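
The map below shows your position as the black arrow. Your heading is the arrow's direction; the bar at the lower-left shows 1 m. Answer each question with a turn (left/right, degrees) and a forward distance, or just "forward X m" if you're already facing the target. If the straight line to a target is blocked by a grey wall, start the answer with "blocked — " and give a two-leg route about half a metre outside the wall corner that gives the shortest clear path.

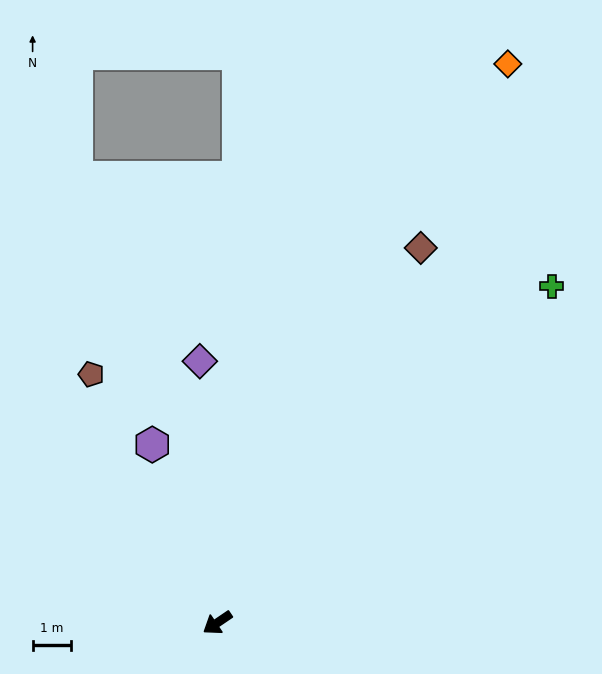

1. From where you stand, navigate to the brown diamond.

turn right 153°, forward 11.2 m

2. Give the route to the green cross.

turn right 169°, forward 12.5 m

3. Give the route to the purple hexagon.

turn right 104°, forward 5.0 m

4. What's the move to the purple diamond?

turn right 120°, forward 6.9 m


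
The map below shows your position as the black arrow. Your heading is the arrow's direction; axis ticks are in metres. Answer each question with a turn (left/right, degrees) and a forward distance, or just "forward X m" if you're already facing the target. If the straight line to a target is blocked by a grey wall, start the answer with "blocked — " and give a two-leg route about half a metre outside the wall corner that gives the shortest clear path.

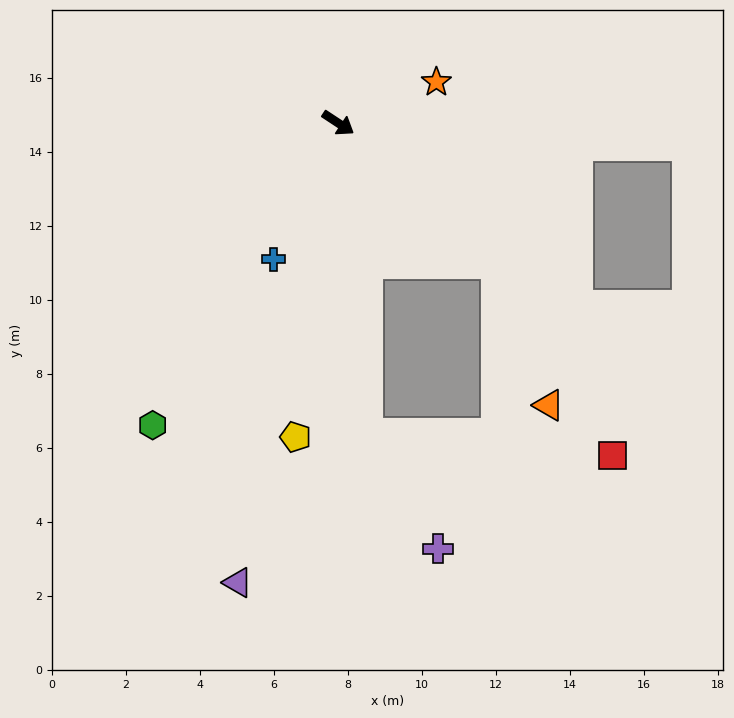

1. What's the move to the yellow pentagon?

turn right 64°, forward 8.6 m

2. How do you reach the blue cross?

turn right 82°, forward 4.1 m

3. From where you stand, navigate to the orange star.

turn left 56°, forward 2.9 m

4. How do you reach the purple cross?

blocked — turn right 51°, forward 8.4 m, then turn left 26°, forward 3.7 m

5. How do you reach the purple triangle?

turn right 69°, forward 12.7 m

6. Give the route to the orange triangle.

blocked — turn right 8°, forward 5.7 m, then turn right 28°, forward 4.1 m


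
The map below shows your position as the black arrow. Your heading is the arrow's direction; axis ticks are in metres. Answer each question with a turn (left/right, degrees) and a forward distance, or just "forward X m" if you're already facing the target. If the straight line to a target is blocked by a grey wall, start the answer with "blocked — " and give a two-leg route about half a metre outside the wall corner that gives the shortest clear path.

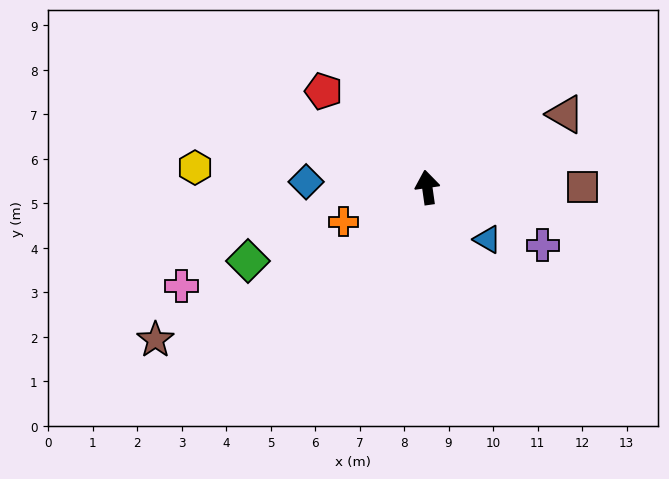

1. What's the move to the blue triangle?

turn right 139°, forward 1.8 m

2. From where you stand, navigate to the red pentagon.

turn left 39°, forward 3.2 m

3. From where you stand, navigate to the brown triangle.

turn right 70°, forward 3.5 m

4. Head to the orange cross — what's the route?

turn left 104°, forward 2.0 m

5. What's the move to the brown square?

turn right 98°, forward 3.5 m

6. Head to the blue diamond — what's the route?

turn left 79°, forward 2.7 m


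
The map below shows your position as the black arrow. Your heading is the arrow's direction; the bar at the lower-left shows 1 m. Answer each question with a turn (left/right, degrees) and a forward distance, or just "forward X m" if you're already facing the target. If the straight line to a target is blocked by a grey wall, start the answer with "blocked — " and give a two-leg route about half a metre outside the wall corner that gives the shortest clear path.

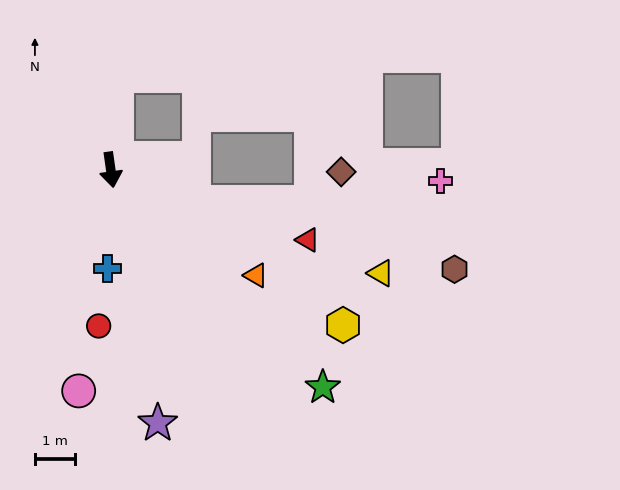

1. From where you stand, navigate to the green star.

turn left 36°, forward 7.5 m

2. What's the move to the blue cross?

turn right 10°, forward 2.4 m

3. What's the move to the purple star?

turn left 2°, forward 6.4 m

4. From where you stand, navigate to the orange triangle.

turn left 46°, forward 4.4 m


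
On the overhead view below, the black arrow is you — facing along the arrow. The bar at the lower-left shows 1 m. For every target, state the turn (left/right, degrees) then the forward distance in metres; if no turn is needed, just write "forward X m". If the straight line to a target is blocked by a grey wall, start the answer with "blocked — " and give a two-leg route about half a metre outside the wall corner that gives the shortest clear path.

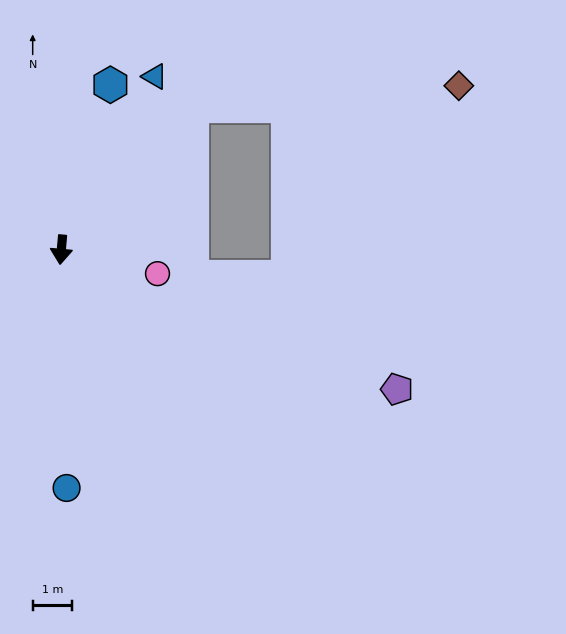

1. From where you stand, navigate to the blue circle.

turn left 6°, forward 6.0 m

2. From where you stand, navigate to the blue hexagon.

turn left 168°, forward 4.3 m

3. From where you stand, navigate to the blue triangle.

turn left 157°, forward 5.0 m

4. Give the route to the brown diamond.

blocked — turn left 143°, forward 4.9 m, then turn right 44°, forward 6.8 m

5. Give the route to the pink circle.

turn left 81°, forward 2.5 m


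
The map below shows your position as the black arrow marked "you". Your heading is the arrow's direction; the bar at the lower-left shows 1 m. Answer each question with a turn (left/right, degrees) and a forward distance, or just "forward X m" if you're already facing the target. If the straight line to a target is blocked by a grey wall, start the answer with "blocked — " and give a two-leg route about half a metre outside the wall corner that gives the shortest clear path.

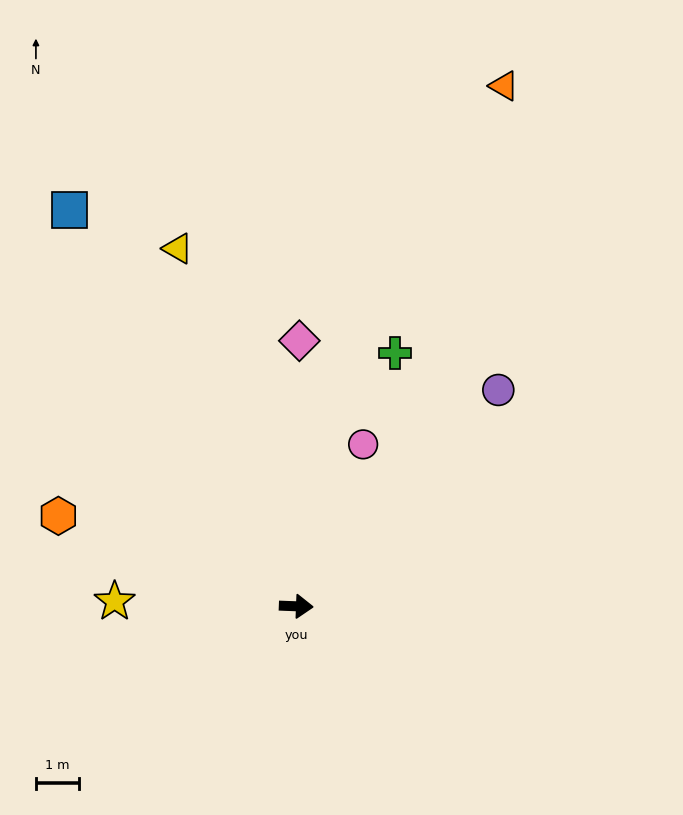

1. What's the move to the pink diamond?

turn left 92°, forward 6.2 m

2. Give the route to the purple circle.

turn left 49°, forward 6.9 m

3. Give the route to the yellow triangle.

turn left 111°, forward 8.8 m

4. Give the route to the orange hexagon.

turn left 161°, forward 5.9 m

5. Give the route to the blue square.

turn left 122°, forward 10.7 m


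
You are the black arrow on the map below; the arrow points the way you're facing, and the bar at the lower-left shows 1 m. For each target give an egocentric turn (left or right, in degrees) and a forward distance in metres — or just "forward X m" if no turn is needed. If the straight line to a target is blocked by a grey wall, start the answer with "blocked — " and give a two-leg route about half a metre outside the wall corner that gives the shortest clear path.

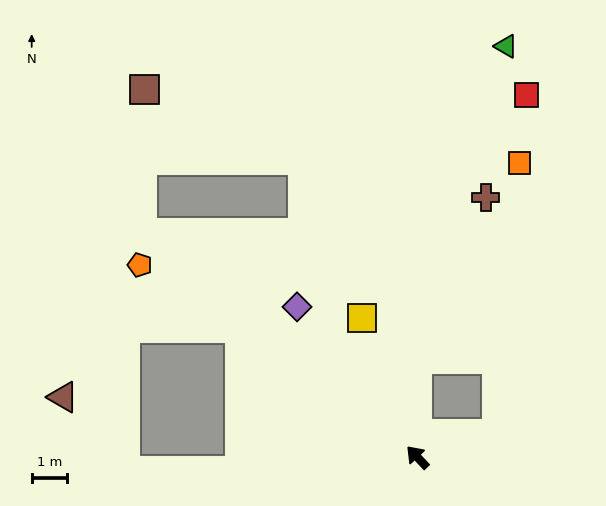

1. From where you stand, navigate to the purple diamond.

turn right 4°, forward 5.5 m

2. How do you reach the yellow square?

turn right 22°, forward 4.3 m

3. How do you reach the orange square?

blocked — turn right 117°, forward 2.4 m, then turn left 69°, forward 7.7 m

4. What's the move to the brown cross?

blocked — turn right 43°, forward 2.8 m, then turn right 23°, forward 5.0 m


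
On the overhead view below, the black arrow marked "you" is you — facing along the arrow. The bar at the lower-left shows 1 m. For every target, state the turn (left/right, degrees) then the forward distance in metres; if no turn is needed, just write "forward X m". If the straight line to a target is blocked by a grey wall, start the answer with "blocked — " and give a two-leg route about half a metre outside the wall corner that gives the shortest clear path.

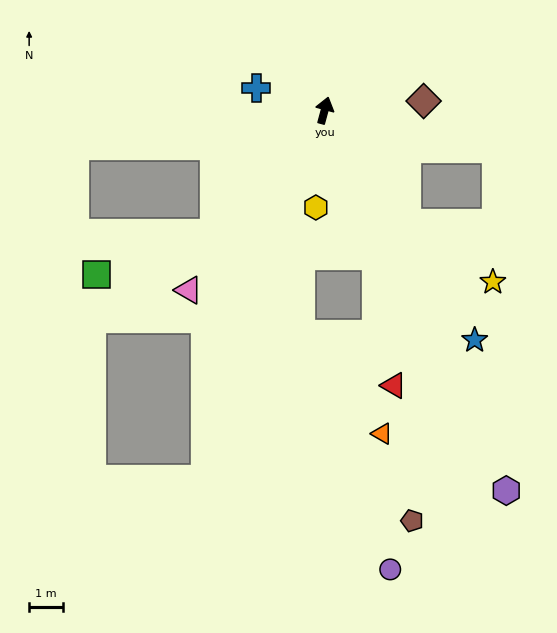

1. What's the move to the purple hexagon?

turn right 139°, forward 12.6 m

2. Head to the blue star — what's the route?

turn right 132°, forward 8.2 m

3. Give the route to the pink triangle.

turn left 158°, forward 6.7 m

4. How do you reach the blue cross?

turn left 87°, forward 2.1 m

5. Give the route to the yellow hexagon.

turn right 170°, forward 2.9 m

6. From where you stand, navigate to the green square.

blocked — turn left 153°, forward 4.9 m, then turn right 29°, forward 3.7 m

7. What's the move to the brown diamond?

turn right 69°, forward 3.0 m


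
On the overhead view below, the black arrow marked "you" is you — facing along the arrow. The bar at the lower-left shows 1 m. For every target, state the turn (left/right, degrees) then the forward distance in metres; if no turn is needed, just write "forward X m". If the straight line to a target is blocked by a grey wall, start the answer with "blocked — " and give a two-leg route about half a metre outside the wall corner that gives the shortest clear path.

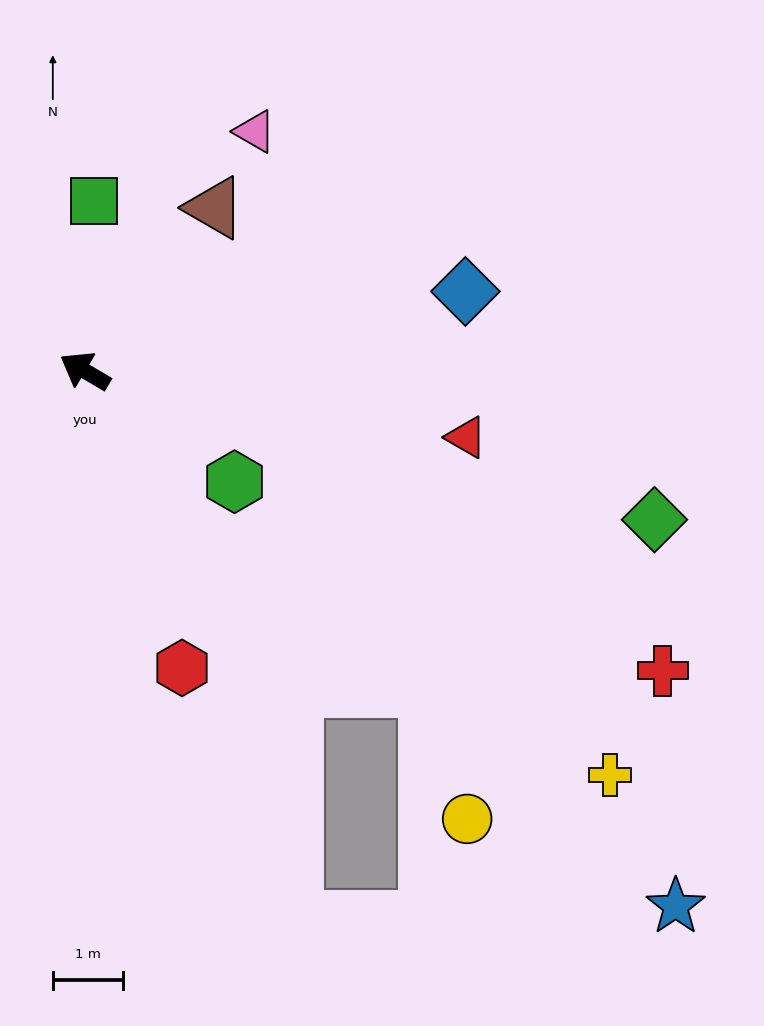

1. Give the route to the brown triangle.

turn right 98°, forward 3.0 m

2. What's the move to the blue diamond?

turn right 137°, forward 5.5 m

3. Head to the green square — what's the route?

turn right 62°, forward 2.4 m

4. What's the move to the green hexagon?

turn left 174°, forward 2.7 m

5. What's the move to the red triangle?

turn right 159°, forward 5.5 m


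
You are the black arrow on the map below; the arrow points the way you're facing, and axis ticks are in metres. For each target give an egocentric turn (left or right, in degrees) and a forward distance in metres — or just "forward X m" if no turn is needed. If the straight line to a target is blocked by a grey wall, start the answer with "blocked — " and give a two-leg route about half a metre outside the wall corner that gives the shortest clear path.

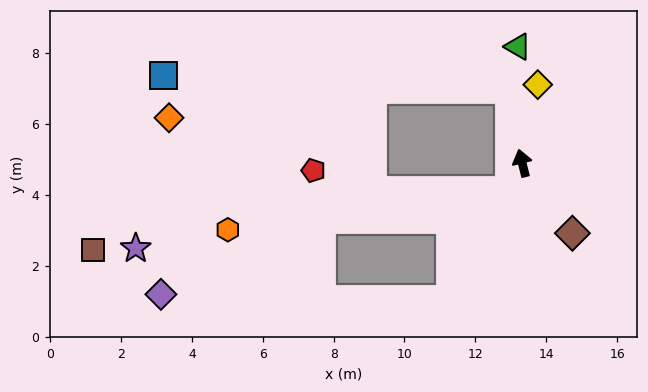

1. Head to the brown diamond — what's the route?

turn right 158°, forward 2.4 m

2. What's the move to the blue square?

blocked — turn right 4°, forward 2.1 m, then turn left 78°, forward 9.8 m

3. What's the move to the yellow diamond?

turn right 25°, forward 2.3 m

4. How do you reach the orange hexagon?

blocked — turn left 142°, forward 0.9 m, then turn right 58°, forward 8.0 m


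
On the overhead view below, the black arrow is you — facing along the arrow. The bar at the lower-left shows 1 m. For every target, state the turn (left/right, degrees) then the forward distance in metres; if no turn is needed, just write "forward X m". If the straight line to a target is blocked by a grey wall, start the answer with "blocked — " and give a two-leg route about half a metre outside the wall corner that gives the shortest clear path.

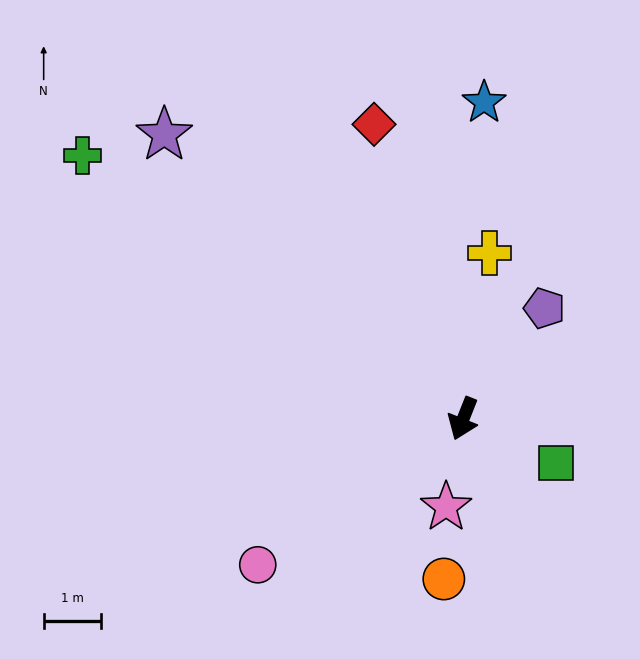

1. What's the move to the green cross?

turn right 103°, forward 8.1 m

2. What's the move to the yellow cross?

turn right 167°, forward 2.9 m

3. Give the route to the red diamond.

turn right 142°, forward 5.4 m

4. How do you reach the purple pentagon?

turn left 165°, forward 2.4 m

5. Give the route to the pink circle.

turn right 33°, forward 4.4 m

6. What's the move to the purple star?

turn right 112°, forward 7.2 m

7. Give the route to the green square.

turn left 86°, forward 1.8 m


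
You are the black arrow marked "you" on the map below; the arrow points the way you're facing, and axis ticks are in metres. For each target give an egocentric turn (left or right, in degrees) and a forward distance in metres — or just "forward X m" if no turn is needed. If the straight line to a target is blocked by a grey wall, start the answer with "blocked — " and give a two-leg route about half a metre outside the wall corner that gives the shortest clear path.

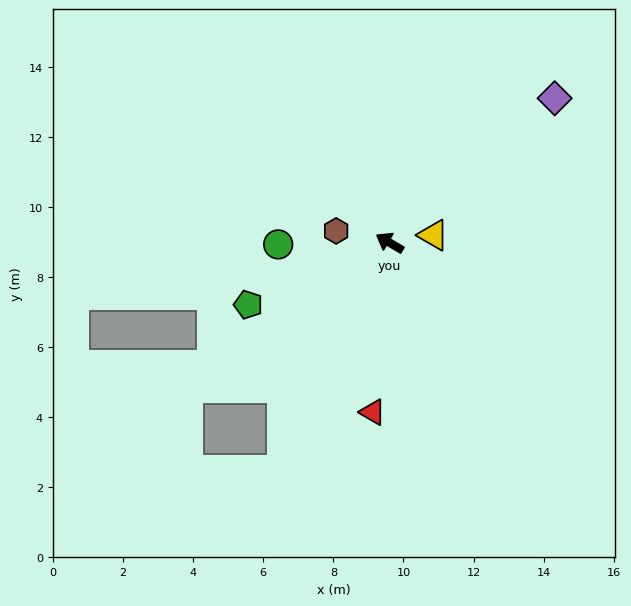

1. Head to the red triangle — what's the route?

turn left 115°, forward 4.9 m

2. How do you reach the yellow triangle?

turn right 140°, forward 1.3 m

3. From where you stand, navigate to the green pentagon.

turn left 54°, forward 4.4 m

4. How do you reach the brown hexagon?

turn left 18°, forward 1.6 m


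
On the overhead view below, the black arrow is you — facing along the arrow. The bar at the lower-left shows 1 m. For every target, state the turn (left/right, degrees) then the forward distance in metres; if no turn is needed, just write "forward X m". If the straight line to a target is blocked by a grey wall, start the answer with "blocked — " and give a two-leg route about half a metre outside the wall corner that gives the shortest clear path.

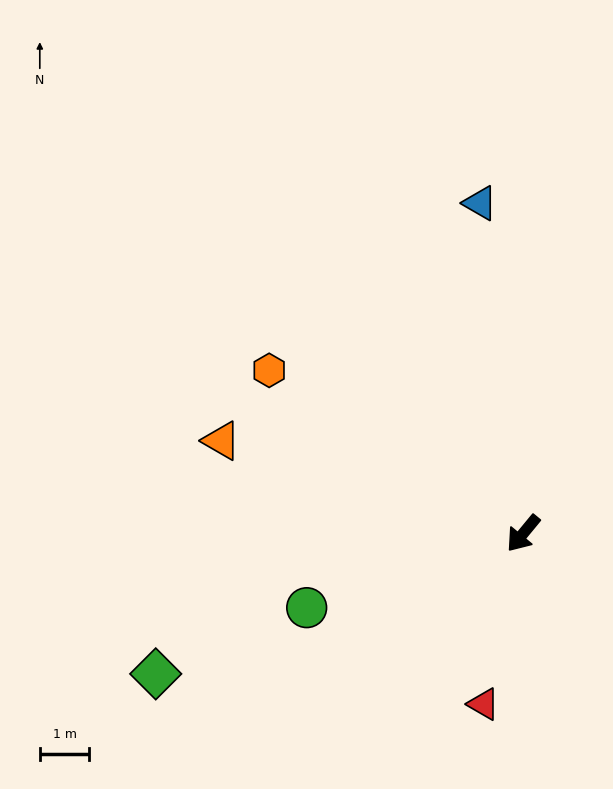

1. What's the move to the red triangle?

turn left 26°, forward 3.5 m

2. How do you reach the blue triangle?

turn right 133°, forward 6.7 m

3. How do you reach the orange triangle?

turn right 68°, forward 6.4 m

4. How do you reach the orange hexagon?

turn right 83°, forward 6.1 m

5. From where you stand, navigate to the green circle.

turn right 32°, forward 4.6 m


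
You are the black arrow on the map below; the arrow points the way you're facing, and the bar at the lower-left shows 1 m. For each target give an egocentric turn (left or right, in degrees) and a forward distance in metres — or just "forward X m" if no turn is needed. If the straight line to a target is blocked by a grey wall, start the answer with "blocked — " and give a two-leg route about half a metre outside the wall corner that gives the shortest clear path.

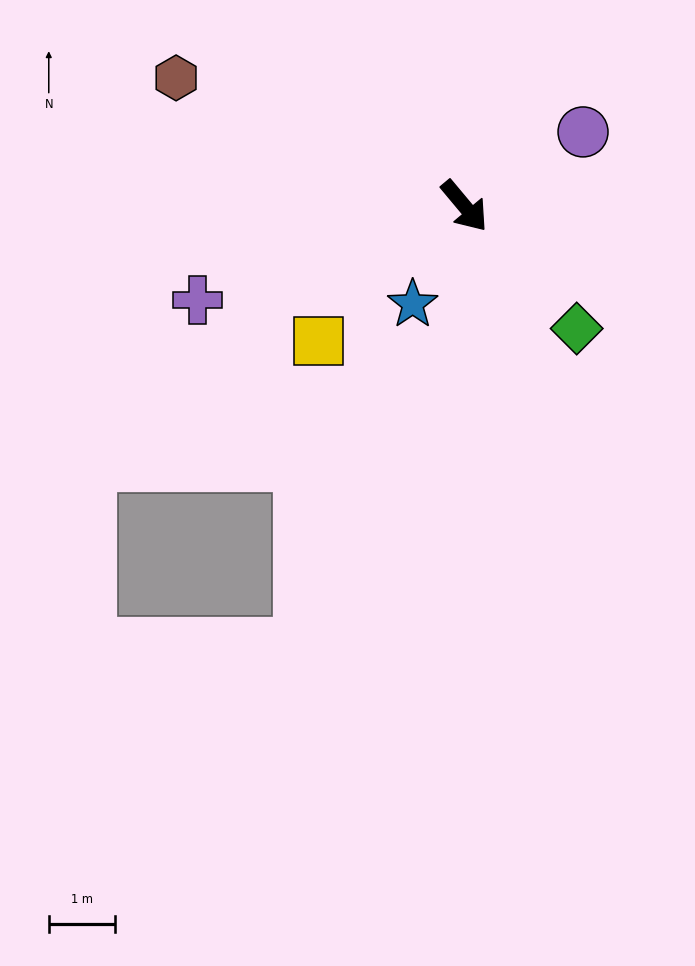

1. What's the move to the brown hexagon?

turn right 154°, forward 4.8 m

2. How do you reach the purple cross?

turn right 111°, forward 4.3 m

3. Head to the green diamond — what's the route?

turn left 3°, forward 2.5 m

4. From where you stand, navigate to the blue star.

turn right 68°, forward 1.7 m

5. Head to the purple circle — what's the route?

turn left 82°, forward 2.1 m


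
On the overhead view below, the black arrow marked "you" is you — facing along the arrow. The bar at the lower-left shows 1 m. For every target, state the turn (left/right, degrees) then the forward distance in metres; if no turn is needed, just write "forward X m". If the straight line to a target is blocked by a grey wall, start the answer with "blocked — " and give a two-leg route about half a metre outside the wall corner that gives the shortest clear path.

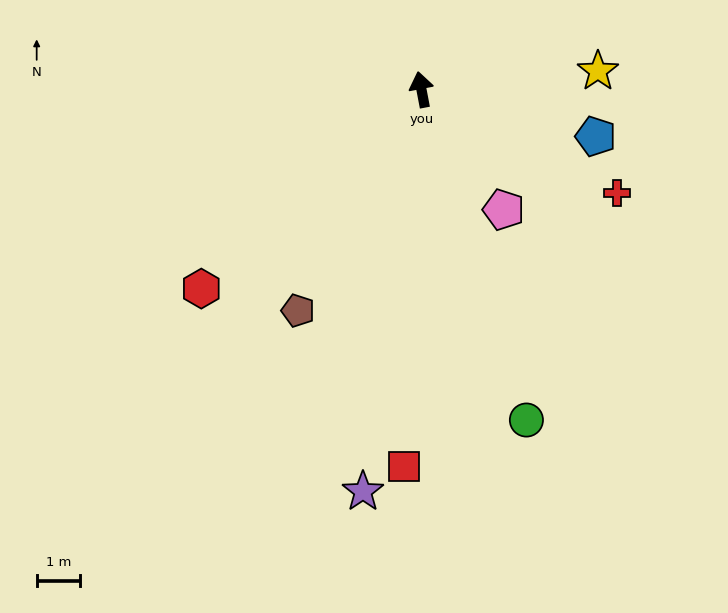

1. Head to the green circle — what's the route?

turn right 173°, forward 7.9 m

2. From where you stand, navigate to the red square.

turn left 167°, forward 8.6 m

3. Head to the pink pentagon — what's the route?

turn right 156°, forward 3.3 m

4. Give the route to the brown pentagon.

turn left 140°, forward 5.8 m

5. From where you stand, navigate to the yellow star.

turn right 95°, forward 4.1 m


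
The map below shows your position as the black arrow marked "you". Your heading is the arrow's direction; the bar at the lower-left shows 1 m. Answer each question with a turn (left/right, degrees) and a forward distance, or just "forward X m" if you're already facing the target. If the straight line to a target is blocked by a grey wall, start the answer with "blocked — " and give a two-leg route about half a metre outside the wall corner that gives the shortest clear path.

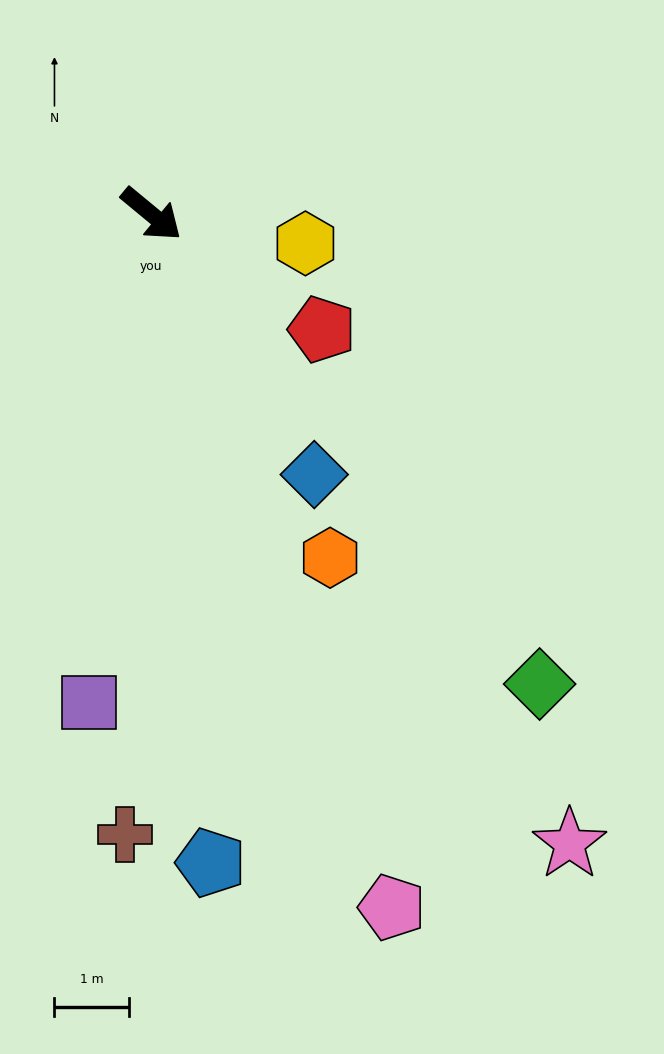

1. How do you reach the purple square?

turn right 58°, forward 6.6 m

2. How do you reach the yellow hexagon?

turn left 29°, forward 2.1 m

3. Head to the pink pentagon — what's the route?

turn right 31°, forward 9.9 m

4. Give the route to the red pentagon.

turn left 6°, forward 2.8 m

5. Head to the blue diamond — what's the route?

turn right 18°, forward 4.1 m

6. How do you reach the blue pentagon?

turn right 45°, forward 8.7 m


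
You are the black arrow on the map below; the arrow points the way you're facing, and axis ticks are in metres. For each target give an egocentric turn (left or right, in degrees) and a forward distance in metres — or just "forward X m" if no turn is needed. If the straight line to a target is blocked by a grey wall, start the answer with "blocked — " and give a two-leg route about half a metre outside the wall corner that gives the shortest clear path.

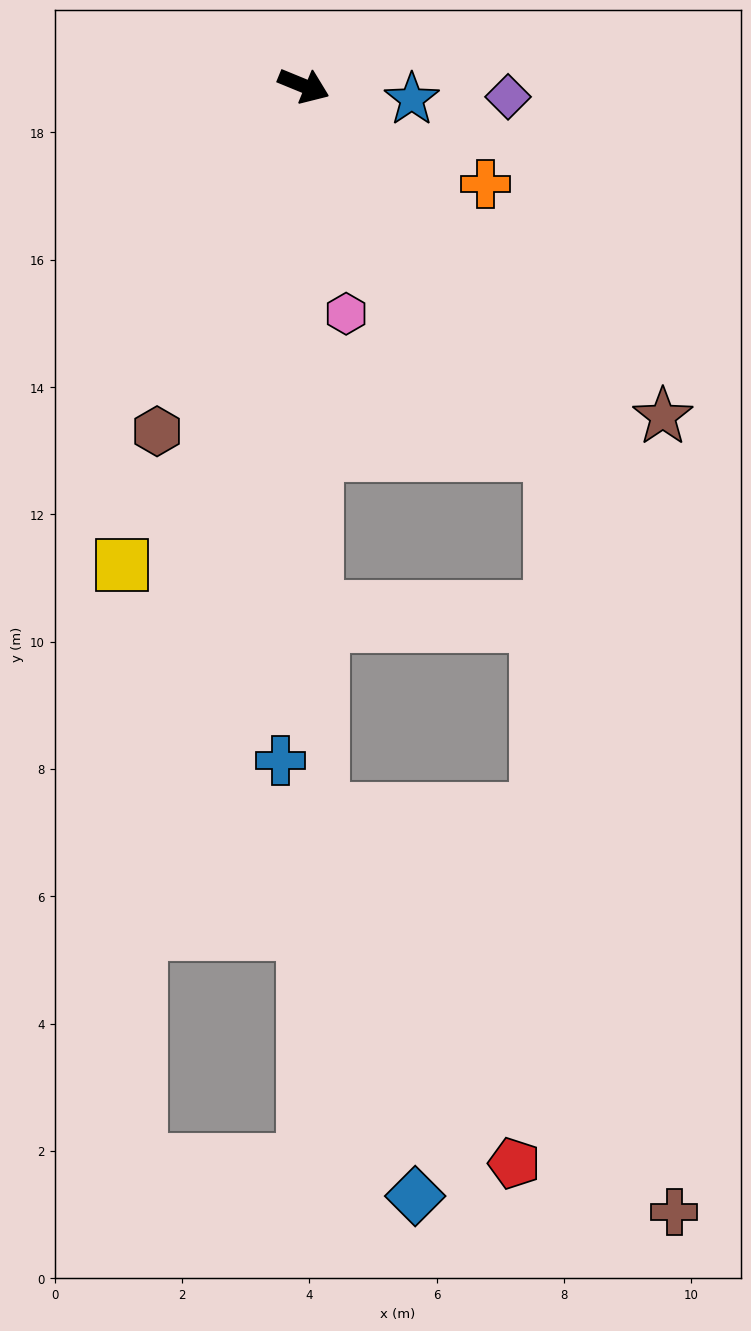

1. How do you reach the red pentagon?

blocked — turn right 66°, forward 11.4 m, then turn left 27°, forward 6.3 m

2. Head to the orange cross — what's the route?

turn right 6°, forward 3.2 m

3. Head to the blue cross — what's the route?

turn right 70°, forward 10.6 m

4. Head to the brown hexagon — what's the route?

turn right 91°, forward 5.9 m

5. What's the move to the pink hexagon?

turn right 57°, forward 3.6 m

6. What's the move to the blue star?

turn left 15°, forward 1.7 m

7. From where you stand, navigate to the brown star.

turn right 20°, forward 7.7 m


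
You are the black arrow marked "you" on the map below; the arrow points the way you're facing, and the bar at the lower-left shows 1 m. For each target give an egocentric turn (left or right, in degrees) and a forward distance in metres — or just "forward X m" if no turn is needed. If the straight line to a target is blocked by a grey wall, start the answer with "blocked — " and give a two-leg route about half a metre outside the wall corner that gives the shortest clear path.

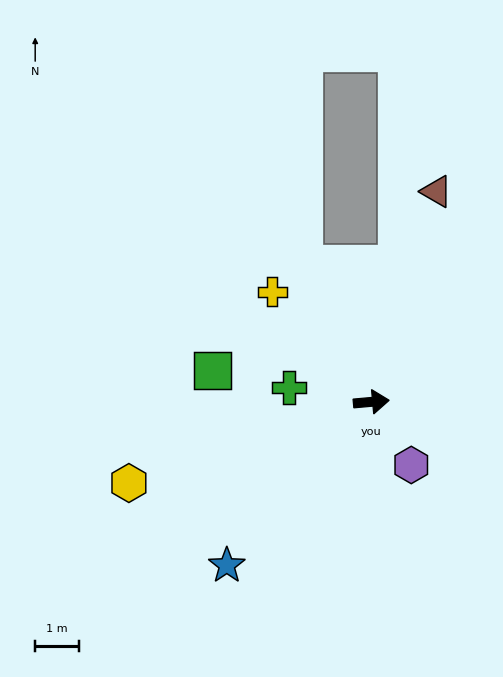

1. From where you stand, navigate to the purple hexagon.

turn right 63°, forward 1.7 m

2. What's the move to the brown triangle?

turn left 68°, forward 5.0 m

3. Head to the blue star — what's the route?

turn right 137°, forward 5.0 m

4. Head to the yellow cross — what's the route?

turn left 127°, forward 3.4 m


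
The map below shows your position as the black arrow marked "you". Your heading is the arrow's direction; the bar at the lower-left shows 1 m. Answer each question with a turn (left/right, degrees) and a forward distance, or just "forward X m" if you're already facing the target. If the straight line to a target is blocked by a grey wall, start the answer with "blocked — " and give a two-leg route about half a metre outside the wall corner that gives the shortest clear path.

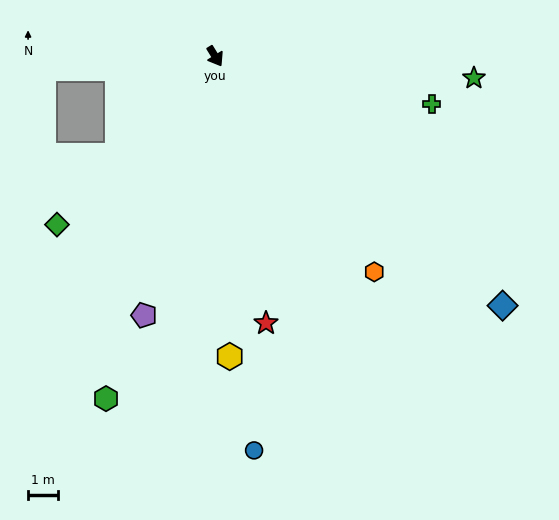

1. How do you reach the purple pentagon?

turn right 47°, forward 8.9 m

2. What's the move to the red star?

turn right 21°, forward 9.0 m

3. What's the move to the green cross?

turn left 46°, forward 7.3 m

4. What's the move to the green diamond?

turn right 75°, forward 7.6 m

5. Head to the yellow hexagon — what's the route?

turn right 29°, forward 9.9 m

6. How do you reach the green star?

turn left 54°, forward 8.6 m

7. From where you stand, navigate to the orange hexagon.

turn left 5°, forward 8.9 m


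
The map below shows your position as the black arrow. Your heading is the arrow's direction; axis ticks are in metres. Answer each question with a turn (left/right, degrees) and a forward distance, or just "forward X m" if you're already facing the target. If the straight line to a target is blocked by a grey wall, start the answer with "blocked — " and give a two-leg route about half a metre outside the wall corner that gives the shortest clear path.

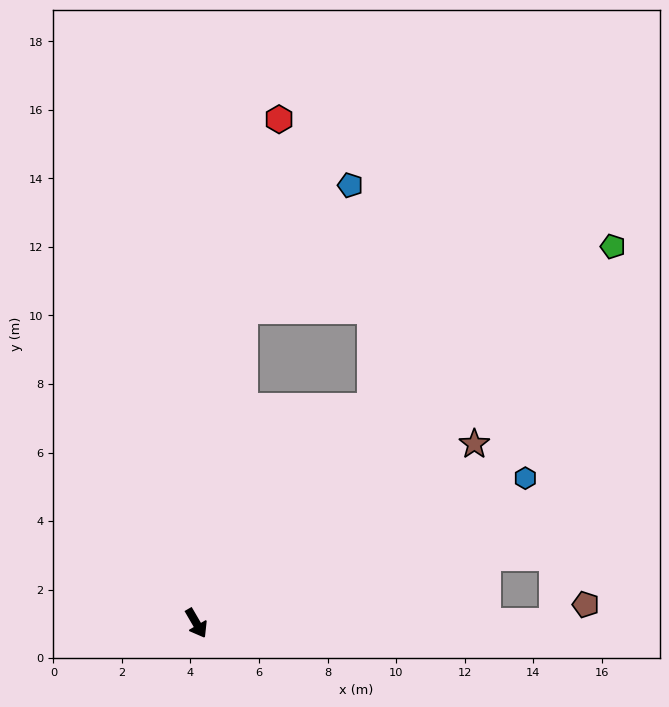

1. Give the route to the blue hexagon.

turn left 84°, forward 10.5 m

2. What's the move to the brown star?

turn left 93°, forward 9.7 m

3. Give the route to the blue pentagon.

blocked — turn left 141°, forward 9.3 m, then turn right 32°, forward 4.8 m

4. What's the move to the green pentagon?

turn left 102°, forward 16.4 m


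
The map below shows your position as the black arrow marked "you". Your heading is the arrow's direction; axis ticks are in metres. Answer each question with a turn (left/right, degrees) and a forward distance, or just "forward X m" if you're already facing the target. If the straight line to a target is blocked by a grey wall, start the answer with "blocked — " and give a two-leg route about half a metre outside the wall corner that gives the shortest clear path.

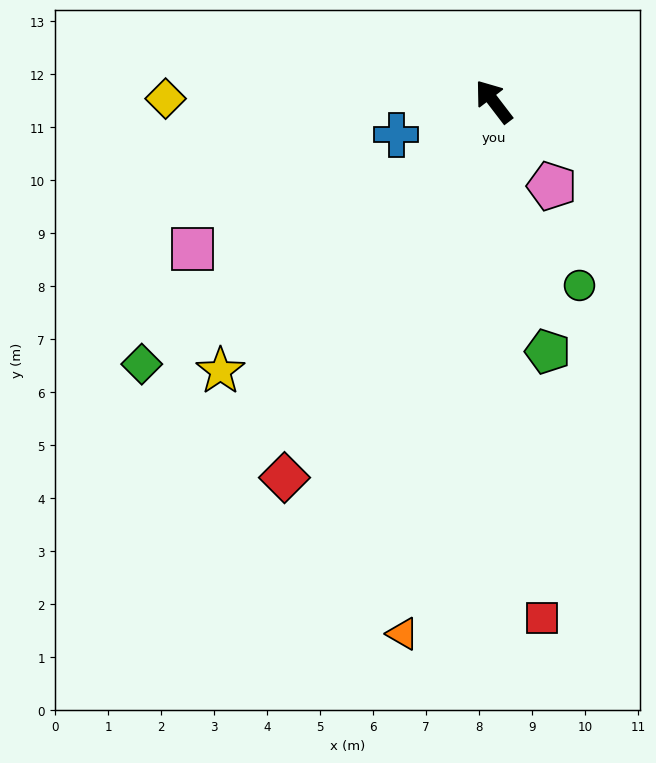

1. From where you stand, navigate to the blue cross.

turn left 71°, forward 1.9 m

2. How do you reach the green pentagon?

turn left 155°, forward 4.8 m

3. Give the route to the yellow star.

turn left 97°, forward 7.2 m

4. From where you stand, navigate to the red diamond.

turn left 114°, forward 8.1 m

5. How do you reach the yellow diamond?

turn left 52°, forward 6.2 m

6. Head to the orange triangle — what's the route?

turn left 133°, forward 10.2 m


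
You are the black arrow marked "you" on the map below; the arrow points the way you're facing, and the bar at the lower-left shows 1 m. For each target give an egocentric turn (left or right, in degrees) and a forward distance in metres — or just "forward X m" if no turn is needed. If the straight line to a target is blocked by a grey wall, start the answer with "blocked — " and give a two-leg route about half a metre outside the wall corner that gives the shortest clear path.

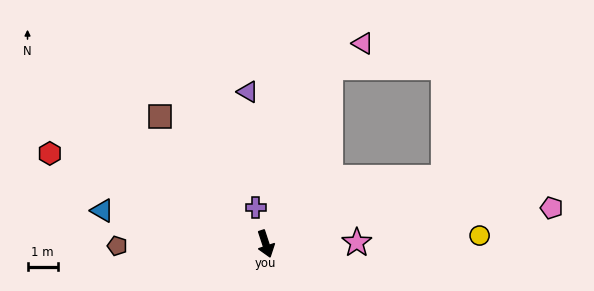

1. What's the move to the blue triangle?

turn right 120°, forward 5.5 m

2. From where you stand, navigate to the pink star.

turn left 73°, forward 3.0 m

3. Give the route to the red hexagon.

turn right 131°, forward 7.7 m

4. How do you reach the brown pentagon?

turn right 107°, forward 4.9 m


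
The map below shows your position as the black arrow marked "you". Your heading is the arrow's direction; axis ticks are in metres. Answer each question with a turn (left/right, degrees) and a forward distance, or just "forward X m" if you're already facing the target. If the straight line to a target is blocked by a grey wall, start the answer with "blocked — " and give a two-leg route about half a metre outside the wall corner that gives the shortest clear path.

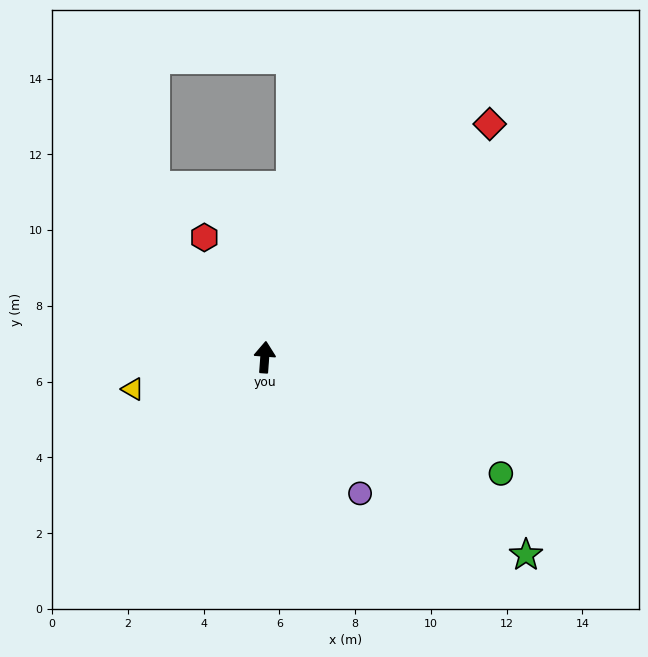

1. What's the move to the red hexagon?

turn left 31°, forward 3.5 m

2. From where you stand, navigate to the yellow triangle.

turn left 108°, forward 3.6 m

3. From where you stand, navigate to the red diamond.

turn right 40°, forward 8.6 m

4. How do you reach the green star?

turn right 123°, forward 8.6 m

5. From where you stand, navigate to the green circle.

turn right 112°, forward 6.9 m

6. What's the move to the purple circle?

turn right 141°, forward 4.4 m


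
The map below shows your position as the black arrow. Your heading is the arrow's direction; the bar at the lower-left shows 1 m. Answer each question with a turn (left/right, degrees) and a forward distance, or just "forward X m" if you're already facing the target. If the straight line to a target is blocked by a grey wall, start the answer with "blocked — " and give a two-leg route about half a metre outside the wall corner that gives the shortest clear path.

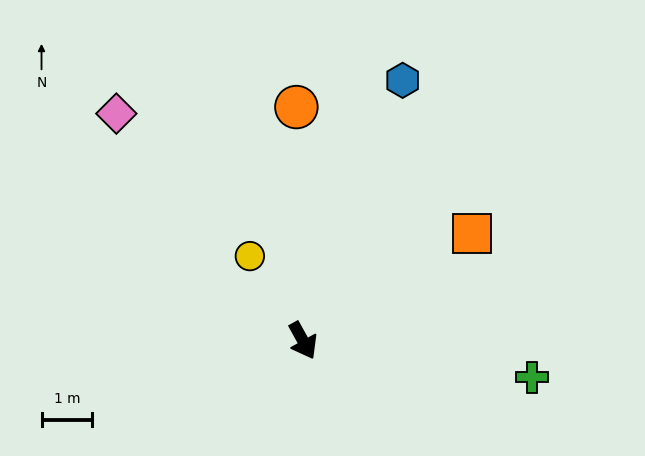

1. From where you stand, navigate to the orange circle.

turn left 153°, forward 4.6 m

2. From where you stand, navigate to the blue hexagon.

turn left 130°, forward 5.5 m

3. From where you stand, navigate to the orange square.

turn left 94°, forward 3.9 m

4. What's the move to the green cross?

turn left 52°, forward 4.6 m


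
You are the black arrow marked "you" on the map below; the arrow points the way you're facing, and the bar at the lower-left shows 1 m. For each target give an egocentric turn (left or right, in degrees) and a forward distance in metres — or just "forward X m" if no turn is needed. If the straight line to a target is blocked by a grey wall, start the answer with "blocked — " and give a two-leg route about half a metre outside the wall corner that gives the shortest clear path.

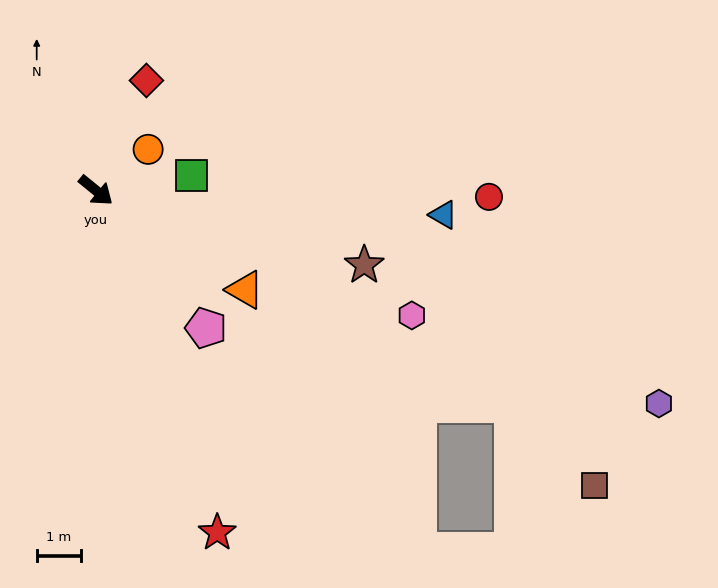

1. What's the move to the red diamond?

turn left 105°, forward 2.8 m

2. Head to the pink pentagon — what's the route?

turn right 12°, forward 4.0 m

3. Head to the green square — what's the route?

turn left 48°, forward 2.2 m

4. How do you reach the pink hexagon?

turn left 18°, forward 7.8 m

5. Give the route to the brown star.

turn left 24°, forward 6.4 m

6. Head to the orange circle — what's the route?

turn left 77°, forward 1.5 m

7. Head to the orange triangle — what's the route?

turn left 6°, forward 4.1 m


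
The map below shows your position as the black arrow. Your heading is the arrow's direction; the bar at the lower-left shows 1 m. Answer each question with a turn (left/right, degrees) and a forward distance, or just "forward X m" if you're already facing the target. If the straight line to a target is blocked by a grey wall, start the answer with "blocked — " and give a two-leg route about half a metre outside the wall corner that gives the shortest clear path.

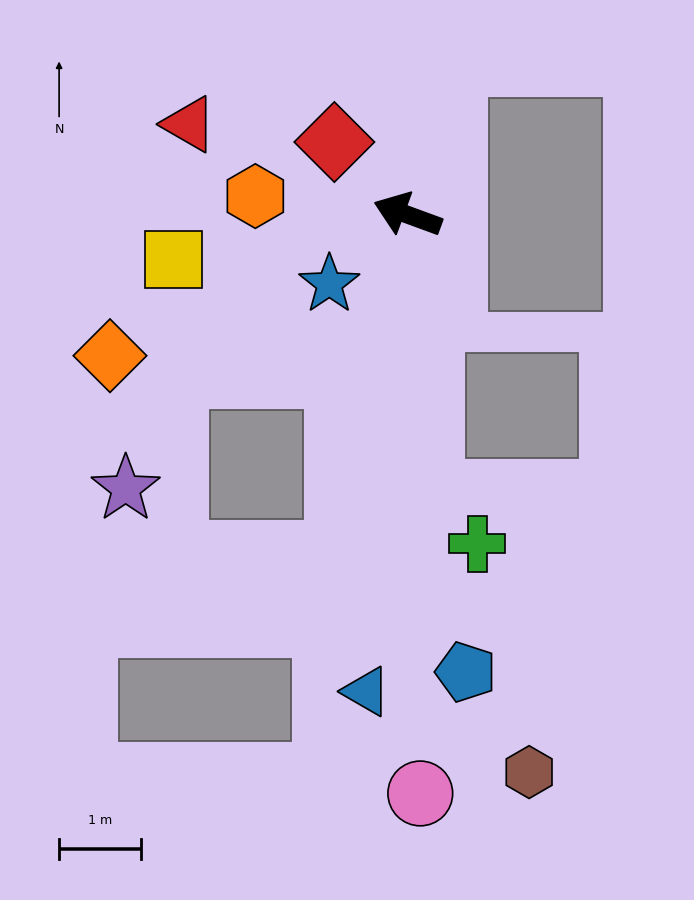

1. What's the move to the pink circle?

turn left 111°, forward 7.1 m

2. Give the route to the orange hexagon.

turn left 13°, forward 1.9 m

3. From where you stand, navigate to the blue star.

turn left 62°, forward 1.3 m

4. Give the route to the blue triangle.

turn left 105°, forward 5.9 m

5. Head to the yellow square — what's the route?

turn left 31°, forward 2.9 m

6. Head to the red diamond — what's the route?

turn right 25°, forward 1.3 m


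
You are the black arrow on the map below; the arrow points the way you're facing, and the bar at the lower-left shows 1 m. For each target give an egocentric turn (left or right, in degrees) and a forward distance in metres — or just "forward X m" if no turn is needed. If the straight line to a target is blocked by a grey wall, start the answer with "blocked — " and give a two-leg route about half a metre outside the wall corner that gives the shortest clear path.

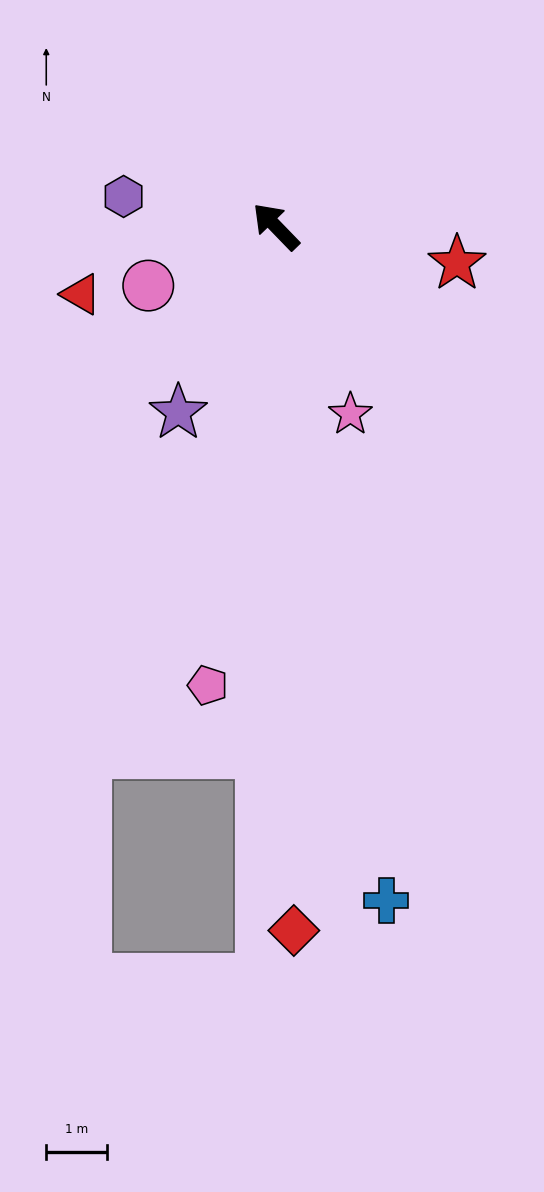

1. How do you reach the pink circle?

turn left 71°, forward 2.3 m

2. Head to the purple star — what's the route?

turn left 108°, forward 3.4 m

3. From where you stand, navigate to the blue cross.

turn left 145°, forward 11.2 m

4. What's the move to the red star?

turn right 145°, forward 3.0 m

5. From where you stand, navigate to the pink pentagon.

turn left 127°, forward 7.6 m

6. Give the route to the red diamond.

turn left 137°, forward 11.5 m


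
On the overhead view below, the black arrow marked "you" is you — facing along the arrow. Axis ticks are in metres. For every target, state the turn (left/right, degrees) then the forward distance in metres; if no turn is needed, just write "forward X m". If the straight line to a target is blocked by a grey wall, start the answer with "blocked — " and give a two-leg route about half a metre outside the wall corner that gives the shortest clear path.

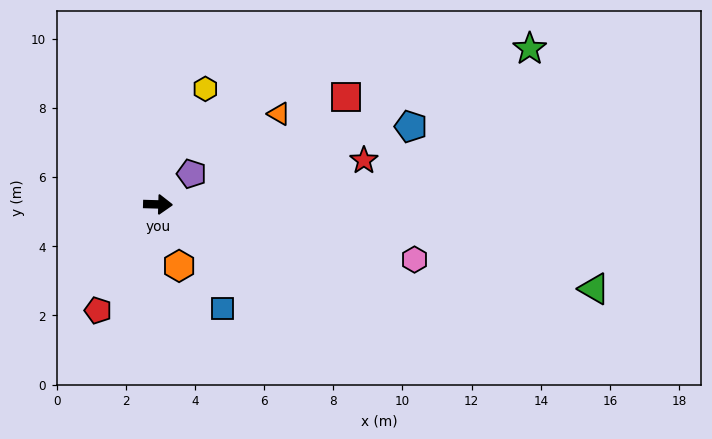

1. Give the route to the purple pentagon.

turn left 44°, forward 1.3 m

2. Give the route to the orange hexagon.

turn right 69°, forward 1.9 m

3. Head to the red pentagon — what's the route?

turn right 118°, forward 3.5 m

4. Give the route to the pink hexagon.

turn right 11°, forward 7.6 m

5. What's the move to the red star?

turn left 14°, forward 6.1 m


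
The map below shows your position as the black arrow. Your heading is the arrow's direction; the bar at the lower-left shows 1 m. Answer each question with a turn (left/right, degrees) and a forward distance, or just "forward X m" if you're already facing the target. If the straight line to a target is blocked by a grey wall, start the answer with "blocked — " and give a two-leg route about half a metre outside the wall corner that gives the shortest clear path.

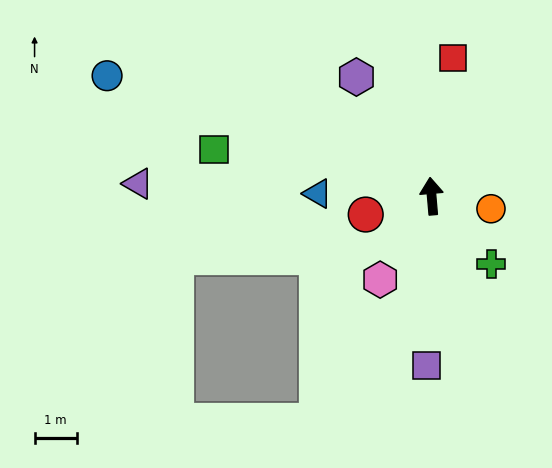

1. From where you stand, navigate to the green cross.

turn right 144°, forward 2.1 m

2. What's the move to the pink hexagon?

turn left 143°, forward 2.3 m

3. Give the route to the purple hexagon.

turn left 27°, forward 3.3 m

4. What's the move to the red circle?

turn left 101°, forward 1.6 m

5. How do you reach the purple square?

turn left 173°, forward 4.0 m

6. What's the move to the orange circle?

turn right 107°, forward 1.4 m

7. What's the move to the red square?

turn right 14°, forward 3.3 m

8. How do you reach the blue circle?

turn left 65°, forward 8.2 m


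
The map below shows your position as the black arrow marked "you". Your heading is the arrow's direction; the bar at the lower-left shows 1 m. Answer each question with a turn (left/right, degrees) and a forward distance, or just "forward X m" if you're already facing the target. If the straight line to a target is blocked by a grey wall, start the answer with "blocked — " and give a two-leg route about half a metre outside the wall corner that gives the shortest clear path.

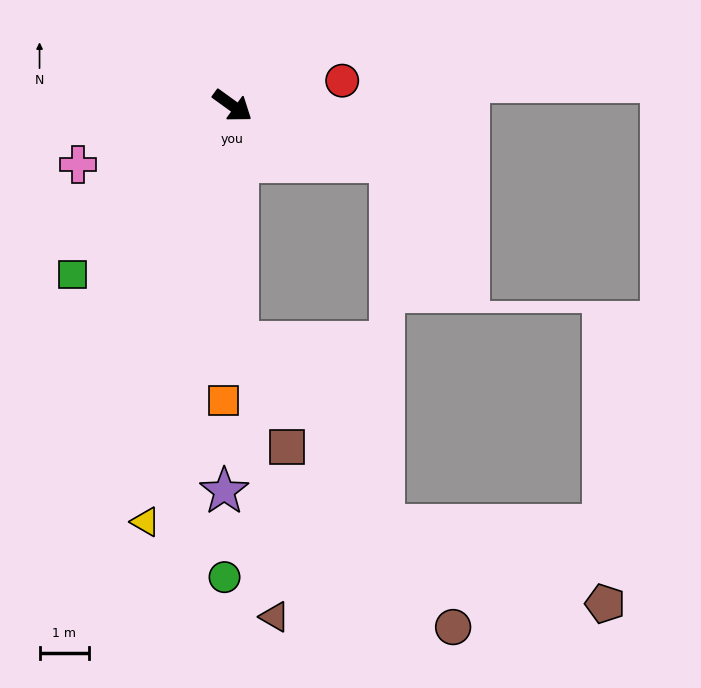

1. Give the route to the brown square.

blocked — turn right 53°, forward 4.8 m, then turn left 24°, forward 2.4 m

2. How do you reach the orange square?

turn right 56°, forward 6.0 m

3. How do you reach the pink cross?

turn right 123°, forward 3.4 m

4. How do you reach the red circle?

turn left 49°, forward 2.3 m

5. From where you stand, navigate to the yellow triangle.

turn right 66°, forward 8.6 m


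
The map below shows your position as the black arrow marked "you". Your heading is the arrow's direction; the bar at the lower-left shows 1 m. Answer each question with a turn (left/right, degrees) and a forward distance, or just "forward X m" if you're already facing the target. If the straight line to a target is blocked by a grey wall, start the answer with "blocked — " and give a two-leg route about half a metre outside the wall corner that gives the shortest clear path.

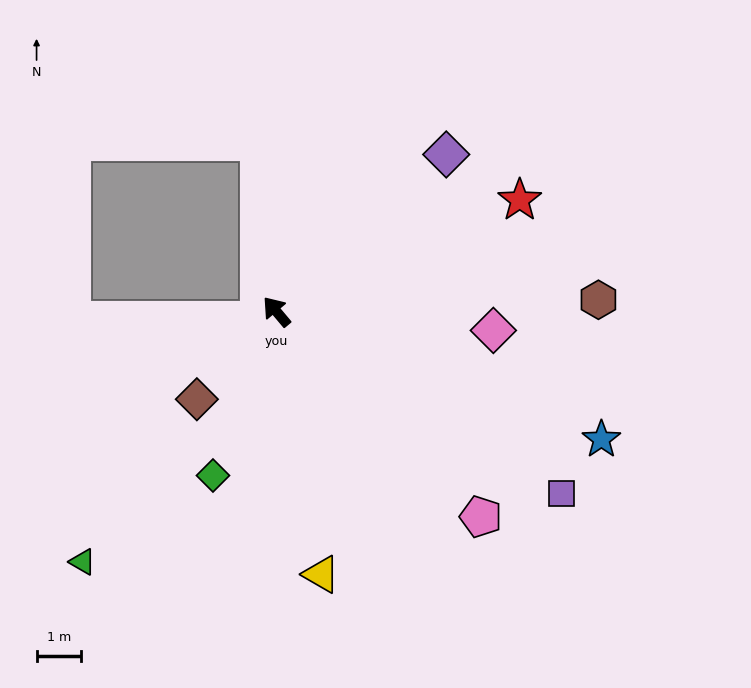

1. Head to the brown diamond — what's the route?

turn left 98°, forward 2.7 m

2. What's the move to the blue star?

turn right 152°, forward 7.9 m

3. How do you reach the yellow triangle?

turn left 150°, forward 6.0 m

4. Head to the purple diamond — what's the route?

turn right 87°, forward 5.2 m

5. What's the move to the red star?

turn right 105°, forward 6.1 m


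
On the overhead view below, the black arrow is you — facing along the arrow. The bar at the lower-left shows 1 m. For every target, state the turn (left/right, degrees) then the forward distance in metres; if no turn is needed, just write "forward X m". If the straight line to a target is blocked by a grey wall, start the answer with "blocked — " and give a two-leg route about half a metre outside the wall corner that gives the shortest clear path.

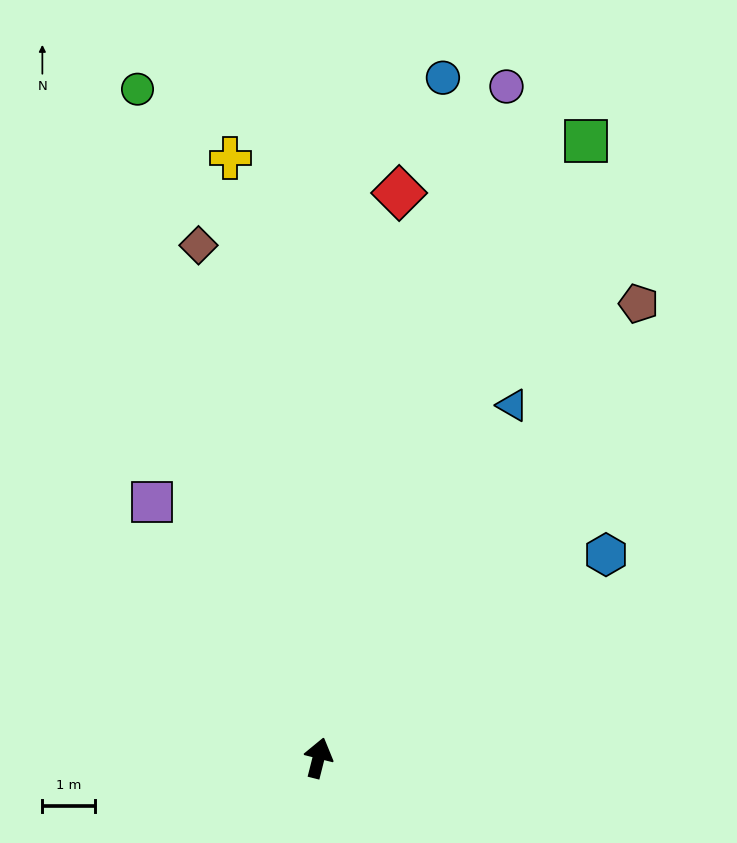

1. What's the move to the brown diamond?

turn left 27°, forward 9.9 m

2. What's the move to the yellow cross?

turn left 23°, forward 11.4 m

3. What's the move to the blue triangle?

turn right 15°, forward 7.6 m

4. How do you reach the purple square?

turn left 47°, forward 5.8 m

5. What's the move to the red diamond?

turn left 6°, forward 10.8 m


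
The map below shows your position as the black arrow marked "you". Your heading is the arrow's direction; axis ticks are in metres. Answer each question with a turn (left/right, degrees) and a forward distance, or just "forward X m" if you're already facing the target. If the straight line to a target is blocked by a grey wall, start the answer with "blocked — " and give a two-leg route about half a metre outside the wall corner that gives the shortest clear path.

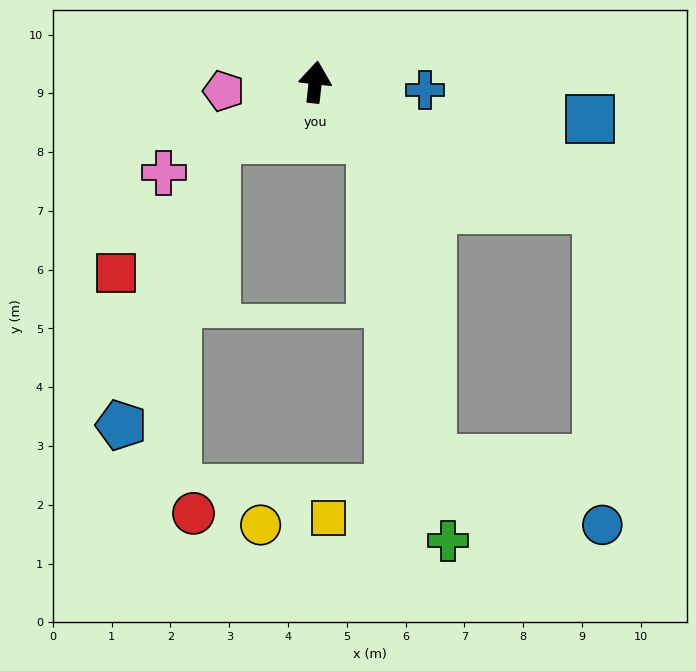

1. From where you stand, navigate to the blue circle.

blocked — turn right 108°, forward 5.3 m, then turn right 65°, forward 5.4 m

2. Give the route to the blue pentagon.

blocked — turn left 126°, forward 1.9 m, then turn left 42°, forward 5.1 m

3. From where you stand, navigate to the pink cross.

turn left 127°, forward 3.0 m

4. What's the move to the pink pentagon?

turn left 102°, forward 1.6 m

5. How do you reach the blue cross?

turn right 88°, forward 1.9 m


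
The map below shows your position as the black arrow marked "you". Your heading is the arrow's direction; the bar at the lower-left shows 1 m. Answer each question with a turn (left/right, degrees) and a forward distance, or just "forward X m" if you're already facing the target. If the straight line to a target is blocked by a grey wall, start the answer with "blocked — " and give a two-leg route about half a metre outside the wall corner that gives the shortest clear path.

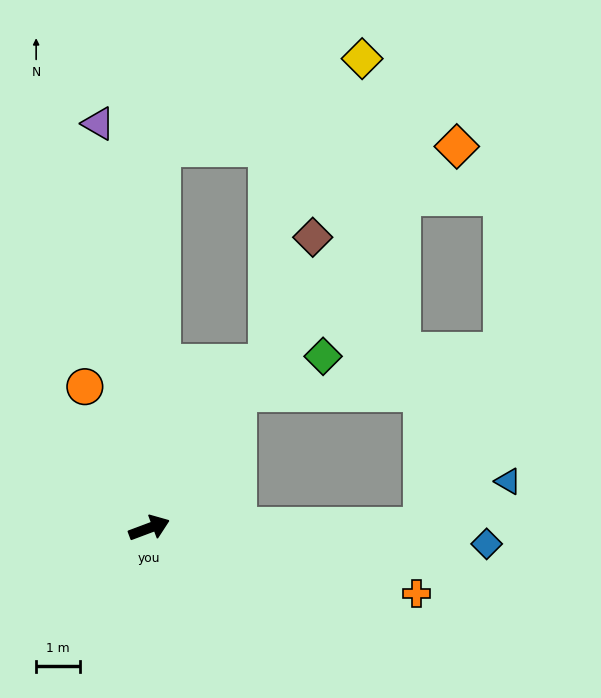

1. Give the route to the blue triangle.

blocked — turn right 20°, forward 6.2 m, then turn left 27°, forward 2.2 m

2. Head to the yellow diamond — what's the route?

blocked — turn left 67°, forward 8.7 m, then turn right 63°, forward 5.0 m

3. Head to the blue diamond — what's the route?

turn right 23°, forward 7.7 m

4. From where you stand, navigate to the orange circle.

turn left 94°, forward 3.5 m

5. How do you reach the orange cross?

turn right 34°, forward 6.3 m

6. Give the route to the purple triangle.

turn left 77°, forward 9.3 m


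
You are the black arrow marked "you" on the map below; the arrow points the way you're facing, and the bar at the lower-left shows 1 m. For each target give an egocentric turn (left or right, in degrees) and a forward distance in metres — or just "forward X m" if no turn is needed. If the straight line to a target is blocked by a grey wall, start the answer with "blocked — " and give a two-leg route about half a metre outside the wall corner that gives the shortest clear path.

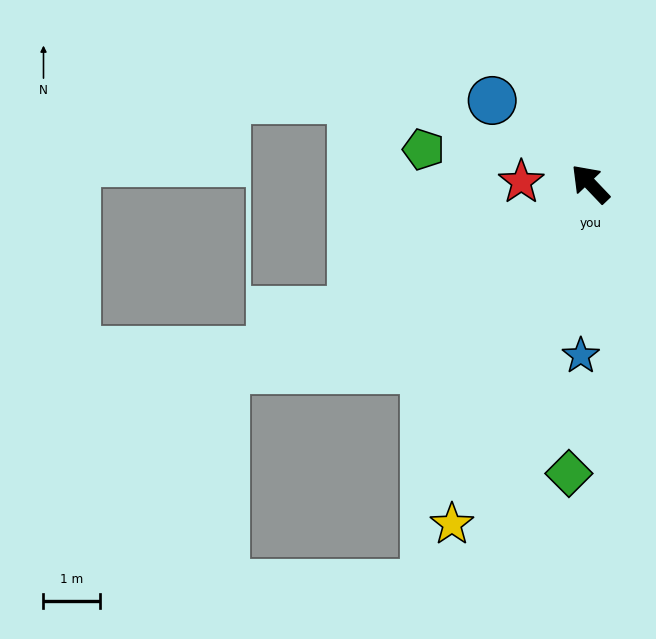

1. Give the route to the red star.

turn left 45°, forward 1.2 m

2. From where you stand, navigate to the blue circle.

turn left 6°, forward 2.3 m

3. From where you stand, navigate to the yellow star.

turn left 114°, forward 6.5 m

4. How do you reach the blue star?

turn left 133°, forward 3.1 m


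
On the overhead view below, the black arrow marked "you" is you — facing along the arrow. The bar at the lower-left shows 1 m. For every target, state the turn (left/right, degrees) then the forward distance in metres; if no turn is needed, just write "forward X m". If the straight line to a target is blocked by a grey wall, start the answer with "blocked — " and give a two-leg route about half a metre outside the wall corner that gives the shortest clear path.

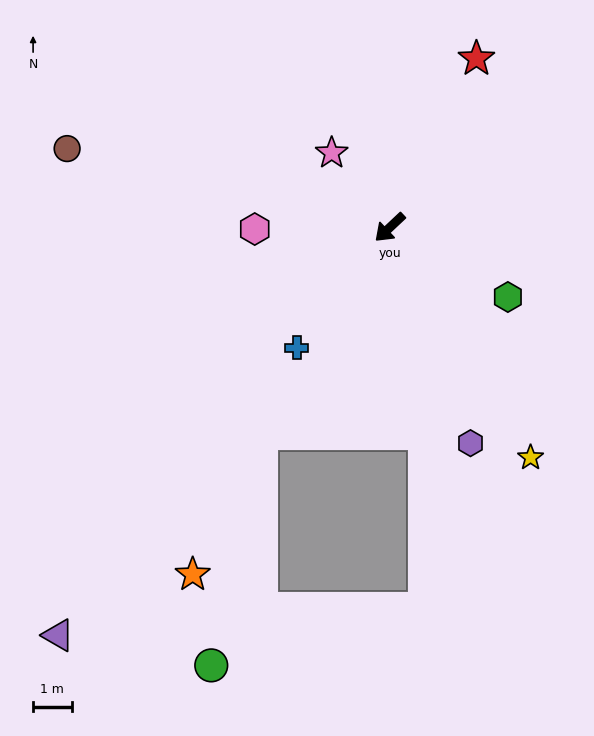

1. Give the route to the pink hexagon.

turn right 43°, forward 3.5 m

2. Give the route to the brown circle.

turn right 57°, forward 8.6 m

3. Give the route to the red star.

turn right 160°, forward 4.9 m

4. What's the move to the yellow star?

turn left 78°, forward 7.0 m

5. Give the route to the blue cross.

turn left 9°, forward 3.9 m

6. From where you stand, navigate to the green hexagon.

turn left 106°, forward 3.5 m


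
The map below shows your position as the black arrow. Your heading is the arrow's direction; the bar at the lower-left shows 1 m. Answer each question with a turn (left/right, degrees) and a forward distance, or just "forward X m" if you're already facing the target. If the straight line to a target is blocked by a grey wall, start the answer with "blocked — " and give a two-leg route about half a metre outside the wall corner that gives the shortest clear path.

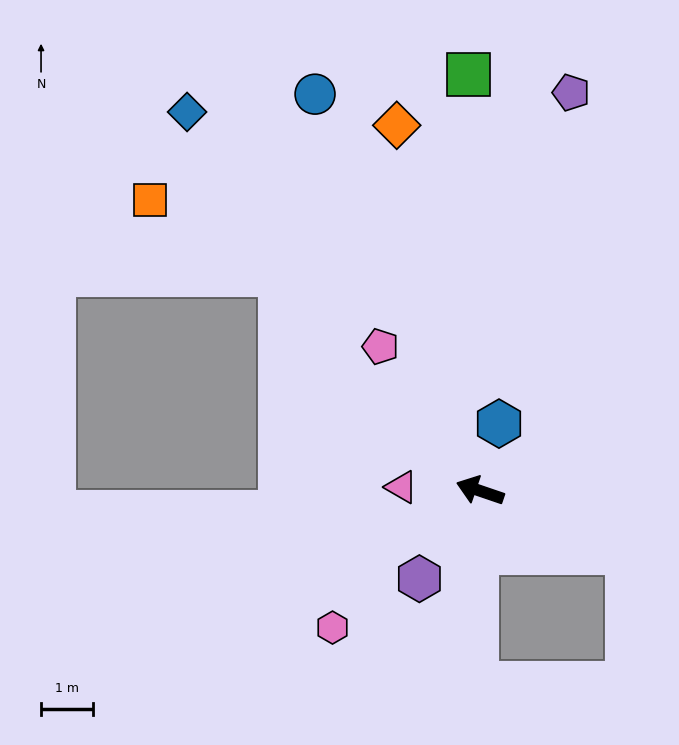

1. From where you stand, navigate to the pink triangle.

turn left 16°, forward 1.5 m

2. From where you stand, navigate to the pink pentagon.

turn right 37°, forward 3.4 m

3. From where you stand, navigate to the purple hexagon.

turn left 74°, forward 2.1 m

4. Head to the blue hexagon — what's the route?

turn right 87°, forward 1.4 m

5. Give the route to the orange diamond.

turn right 58°, forward 7.2 m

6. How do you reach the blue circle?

turn right 49°, forward 8.3 m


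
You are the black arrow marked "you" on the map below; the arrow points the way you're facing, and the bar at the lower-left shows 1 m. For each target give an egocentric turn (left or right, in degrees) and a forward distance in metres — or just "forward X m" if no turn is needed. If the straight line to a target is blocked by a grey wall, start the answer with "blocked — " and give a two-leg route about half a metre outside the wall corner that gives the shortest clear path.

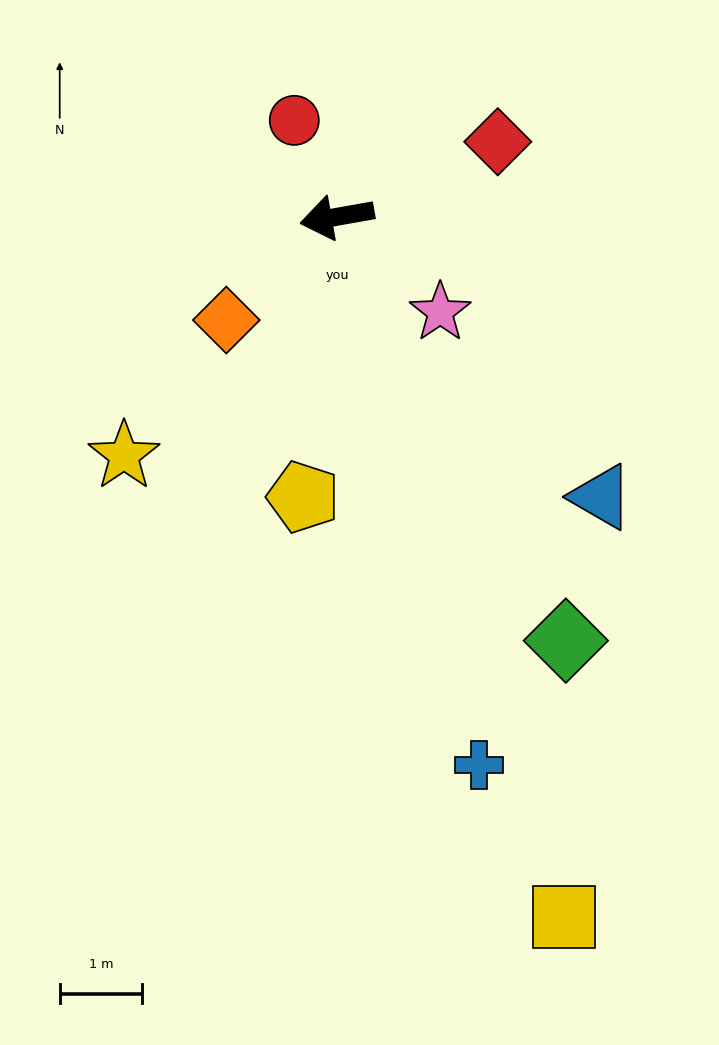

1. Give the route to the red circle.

turn right 76°, forward 1.3 m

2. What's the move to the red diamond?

turn right 165°, forward 2.2 m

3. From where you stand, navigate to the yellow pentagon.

turn left 73°, forward 3.4 m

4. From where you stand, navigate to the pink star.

turn left 127°, forward 1.7 m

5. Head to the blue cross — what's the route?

turn left 94°, forward 6.9 m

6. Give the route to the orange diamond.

turn left 33°, forward 1.8 m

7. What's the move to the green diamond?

turn left 108°, forward 5.8 m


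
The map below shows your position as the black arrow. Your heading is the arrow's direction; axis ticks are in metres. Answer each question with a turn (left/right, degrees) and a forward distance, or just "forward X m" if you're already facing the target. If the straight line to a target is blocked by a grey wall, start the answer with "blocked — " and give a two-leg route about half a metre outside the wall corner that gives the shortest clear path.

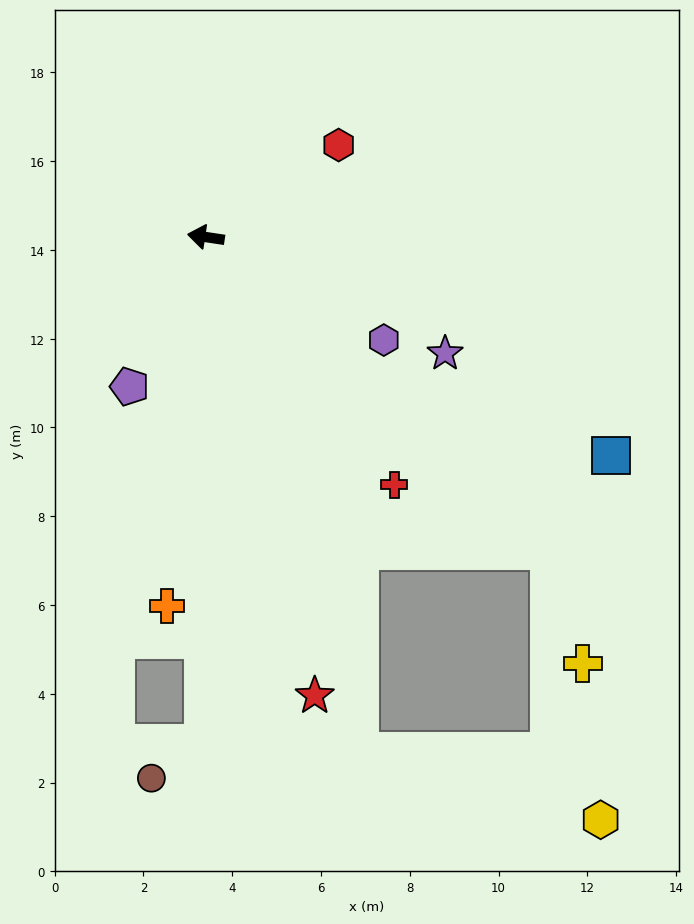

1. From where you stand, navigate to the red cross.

turn left 136°, forward 7.0 m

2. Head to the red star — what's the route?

turn left 112°, forward 10.6 m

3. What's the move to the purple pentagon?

turn left 71°, forward 3.8 m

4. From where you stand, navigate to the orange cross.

turn left 92°, forward 8.4 m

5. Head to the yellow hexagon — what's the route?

blocked — turn left 115°, forward 12.1 m, then turn left 58°, forward 5.6 m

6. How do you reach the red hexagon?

turn right 137°, forward 3.6 m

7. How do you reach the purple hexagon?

turn left 158°, forward 4.6 m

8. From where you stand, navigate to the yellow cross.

blocked — turn left 146°, forward 10.5 m, then turn right 31°, forward 2.6 m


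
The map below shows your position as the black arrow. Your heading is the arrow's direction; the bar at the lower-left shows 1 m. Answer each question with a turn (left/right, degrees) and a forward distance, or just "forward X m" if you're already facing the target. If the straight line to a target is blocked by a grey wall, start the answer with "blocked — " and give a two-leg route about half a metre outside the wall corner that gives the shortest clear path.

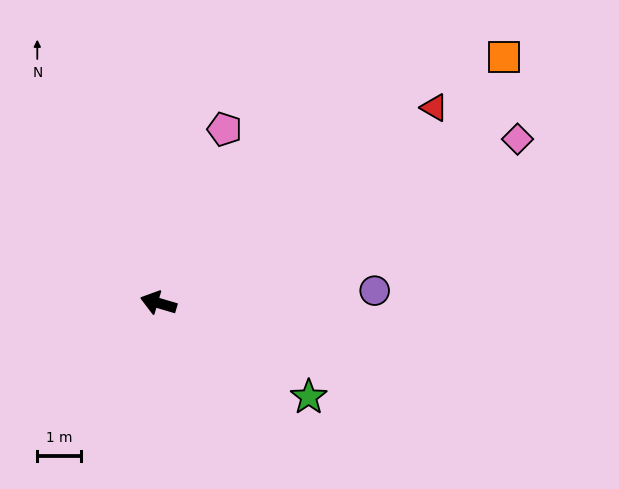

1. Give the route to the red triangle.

turn right 128°, forward 7.7 m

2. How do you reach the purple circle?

turn right 160°, forward 4.9 m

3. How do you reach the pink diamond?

turn right 139°, forward 9.0 m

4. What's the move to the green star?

turn left 164°, forward 4.0 m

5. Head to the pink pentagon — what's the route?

turn right 94°, forward 4.2 m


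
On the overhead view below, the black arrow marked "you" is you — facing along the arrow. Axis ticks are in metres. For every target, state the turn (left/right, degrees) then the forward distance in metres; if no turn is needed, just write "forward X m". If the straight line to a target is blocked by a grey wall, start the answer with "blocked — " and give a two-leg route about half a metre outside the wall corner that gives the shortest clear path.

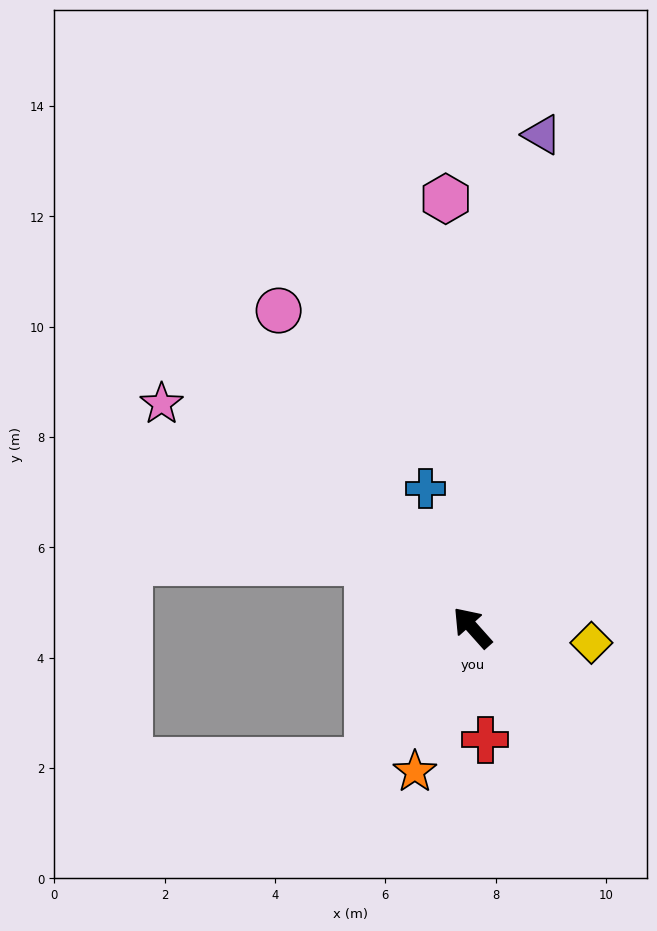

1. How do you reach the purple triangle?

turn right 50°, forward 9.0 m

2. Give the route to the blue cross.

turn right 23°, forward 2.7 m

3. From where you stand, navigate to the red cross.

turn left 145°, forward 2.0 m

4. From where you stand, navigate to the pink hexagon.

turn right 38°, forward 7.8 m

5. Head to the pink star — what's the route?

turn left 13°, forward 6.9 m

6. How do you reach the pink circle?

turn right 10°, forward 6.7 m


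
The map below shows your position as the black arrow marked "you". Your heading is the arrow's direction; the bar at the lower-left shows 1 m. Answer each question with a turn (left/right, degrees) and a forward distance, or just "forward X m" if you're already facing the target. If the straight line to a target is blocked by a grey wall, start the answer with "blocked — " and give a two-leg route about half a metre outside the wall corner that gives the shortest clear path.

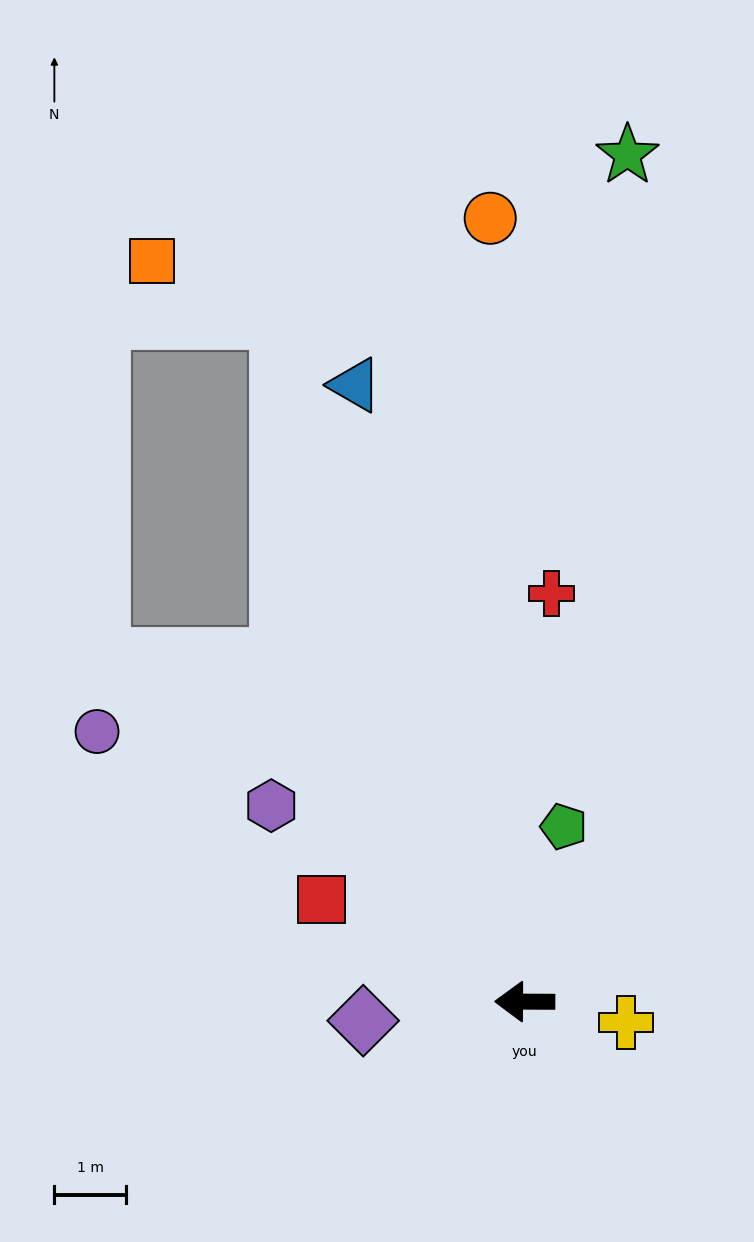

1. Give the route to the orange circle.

turn right 87°, forward 10.9 m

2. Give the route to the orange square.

blocked — turn right 70°, forward 10.1 m, then turn left 46°, forward 1.9 m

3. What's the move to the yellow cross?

turn left 169°, forward 1.4 m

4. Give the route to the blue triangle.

turn right 74°, forward 8.9 m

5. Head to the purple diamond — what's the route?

turn left 7°, forward 2.3 m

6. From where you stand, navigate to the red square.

turn right 26°, forward 3.2 m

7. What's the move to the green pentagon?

turn right 102°, forward 2.5 m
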